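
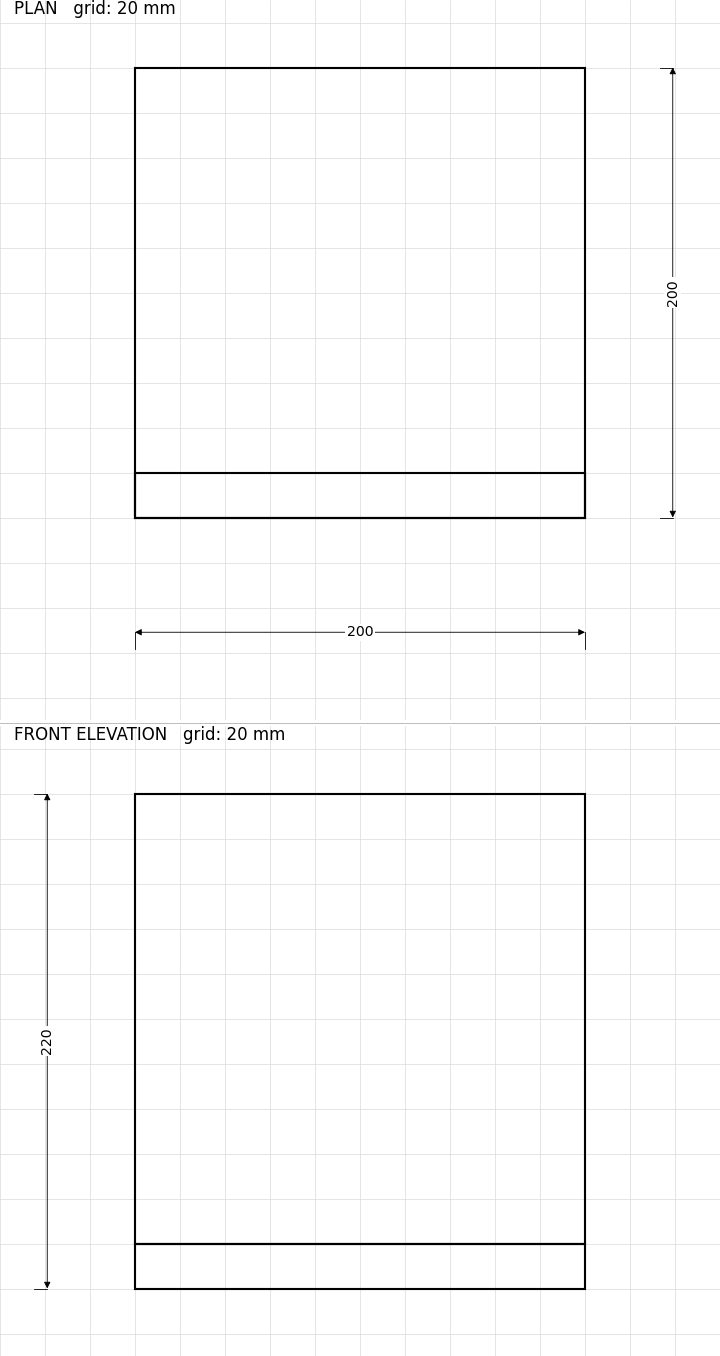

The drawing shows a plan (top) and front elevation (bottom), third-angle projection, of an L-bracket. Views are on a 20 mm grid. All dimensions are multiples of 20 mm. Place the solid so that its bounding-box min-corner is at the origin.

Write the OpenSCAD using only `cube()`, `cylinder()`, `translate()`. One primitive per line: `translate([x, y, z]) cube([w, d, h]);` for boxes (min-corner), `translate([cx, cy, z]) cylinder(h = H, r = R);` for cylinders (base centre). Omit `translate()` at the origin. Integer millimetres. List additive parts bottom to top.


cube([200, 200, 20]);
translate([0, 0, 20]) cube([200, 20, 200]);


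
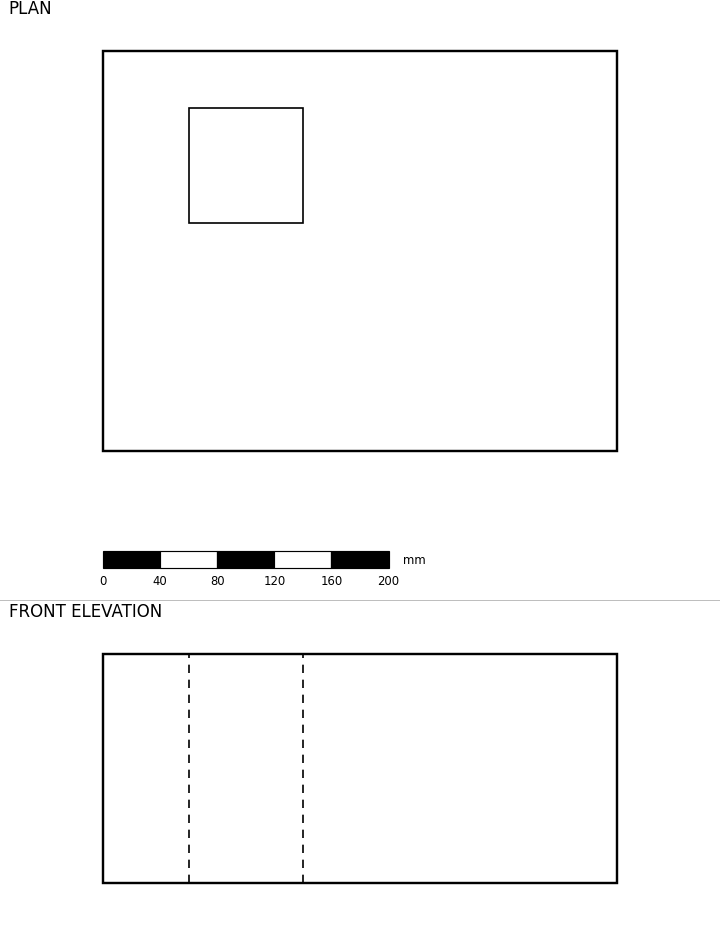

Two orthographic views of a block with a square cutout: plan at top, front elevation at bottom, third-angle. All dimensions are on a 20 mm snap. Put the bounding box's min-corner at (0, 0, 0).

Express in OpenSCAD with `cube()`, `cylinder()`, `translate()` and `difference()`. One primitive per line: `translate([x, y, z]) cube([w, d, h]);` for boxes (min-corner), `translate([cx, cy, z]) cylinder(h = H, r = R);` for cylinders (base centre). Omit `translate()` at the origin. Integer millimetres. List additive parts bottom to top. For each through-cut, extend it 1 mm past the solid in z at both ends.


difference() {
  cube([360, 280, 160]);
  translate([60, 160, -1]) cube([80, 80, 162]);
}


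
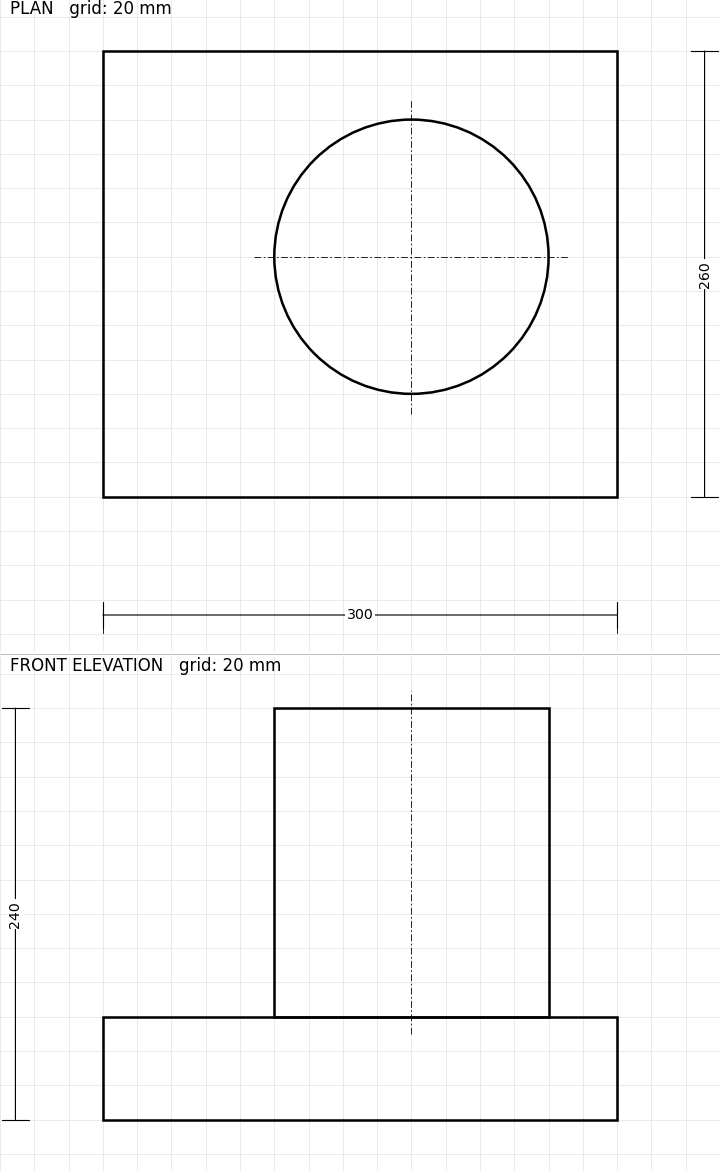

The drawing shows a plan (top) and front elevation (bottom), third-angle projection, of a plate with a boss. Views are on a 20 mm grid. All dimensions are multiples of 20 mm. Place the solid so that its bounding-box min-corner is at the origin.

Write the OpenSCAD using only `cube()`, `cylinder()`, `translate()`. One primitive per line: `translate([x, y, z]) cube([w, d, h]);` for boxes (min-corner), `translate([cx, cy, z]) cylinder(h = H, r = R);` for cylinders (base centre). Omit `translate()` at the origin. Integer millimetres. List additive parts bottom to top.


cube([300, 260, 60]);
translate([180, 140, 60]) cylinder(h = 180, r = 80);


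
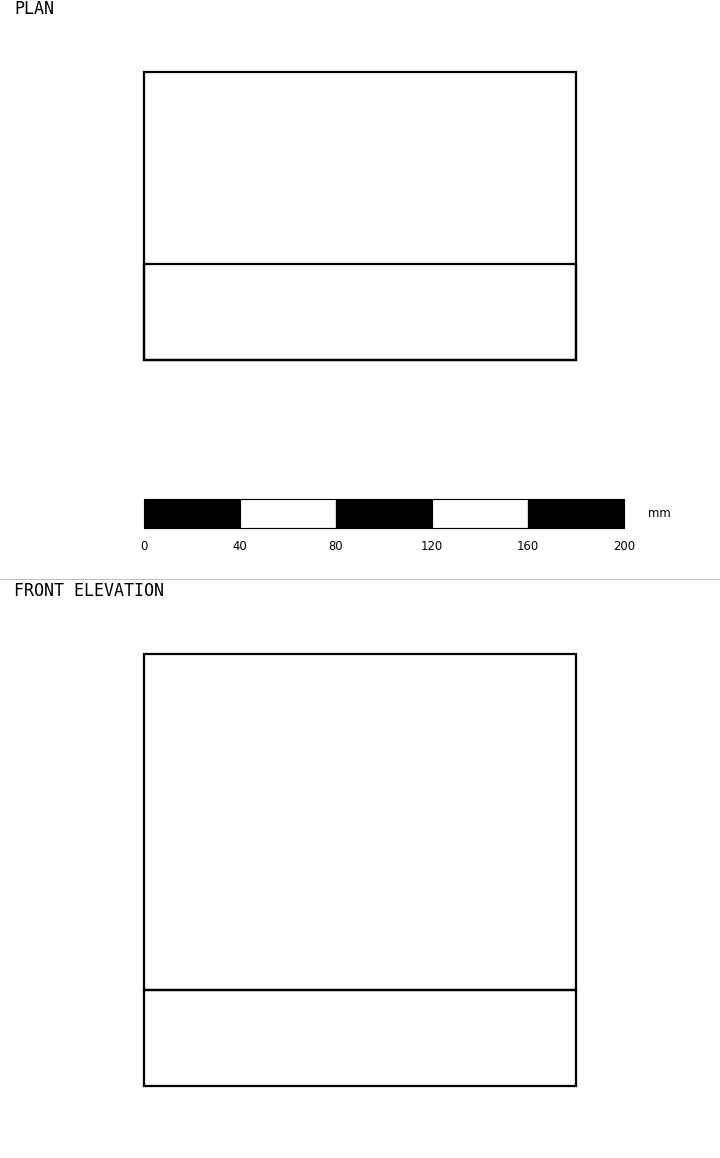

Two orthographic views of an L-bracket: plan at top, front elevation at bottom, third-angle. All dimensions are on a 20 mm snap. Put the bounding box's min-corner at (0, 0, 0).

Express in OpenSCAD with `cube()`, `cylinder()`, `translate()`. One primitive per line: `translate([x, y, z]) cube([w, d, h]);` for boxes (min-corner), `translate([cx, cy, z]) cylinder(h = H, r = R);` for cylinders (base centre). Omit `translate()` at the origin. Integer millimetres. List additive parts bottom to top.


cube([180, 120, 40]);
translate([0, 0, 40]) cube([180, 40, 140]);


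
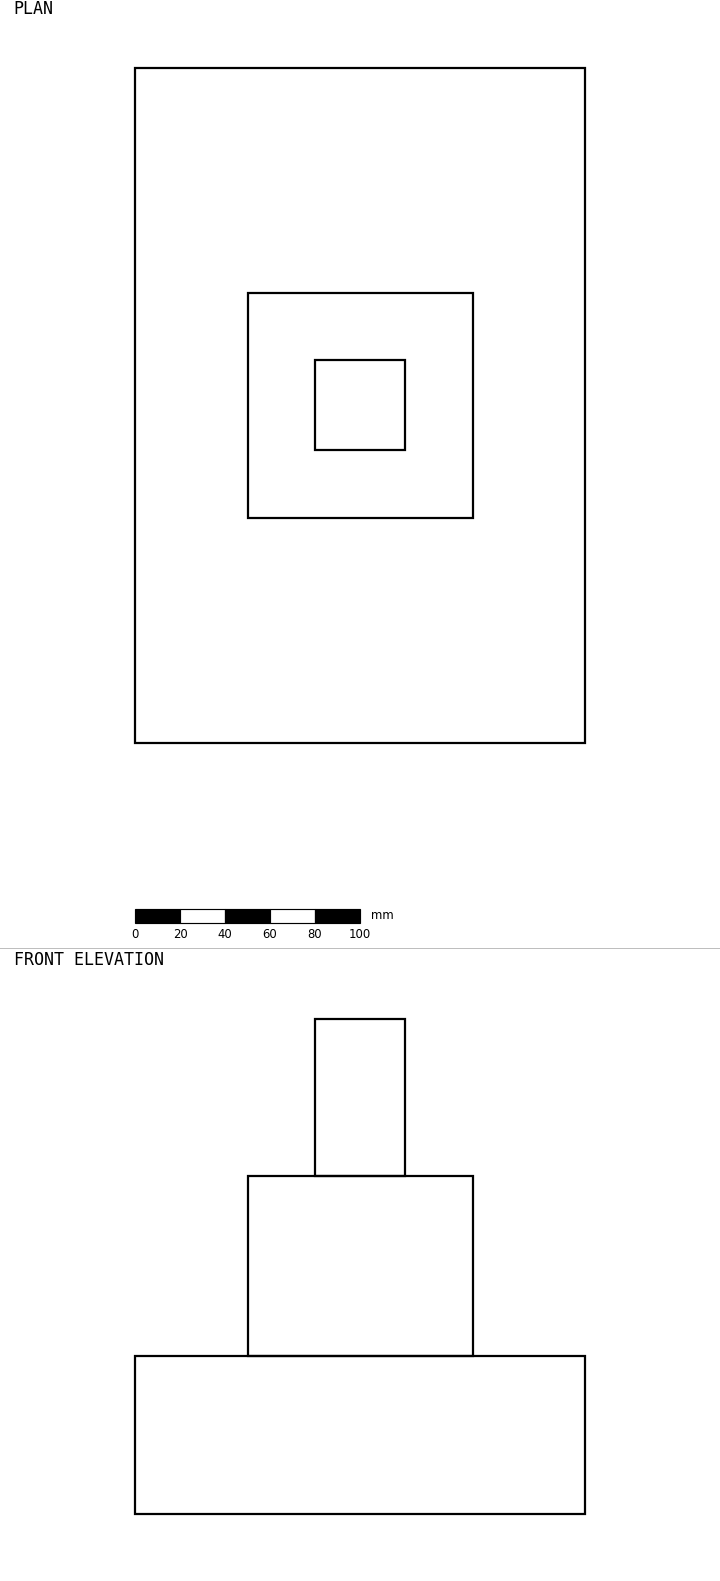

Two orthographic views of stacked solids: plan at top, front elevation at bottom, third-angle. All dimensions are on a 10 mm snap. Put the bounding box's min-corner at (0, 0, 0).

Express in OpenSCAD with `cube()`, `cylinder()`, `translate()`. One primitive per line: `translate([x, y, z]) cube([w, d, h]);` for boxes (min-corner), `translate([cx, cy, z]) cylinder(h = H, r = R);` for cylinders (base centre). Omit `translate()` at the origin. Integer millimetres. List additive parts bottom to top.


cube([200, 300, 70]);
translate([50, 100, 70]) cube([100, 100, 80]);
translate([80, 130, 150]) cube([40, 40, 70]);


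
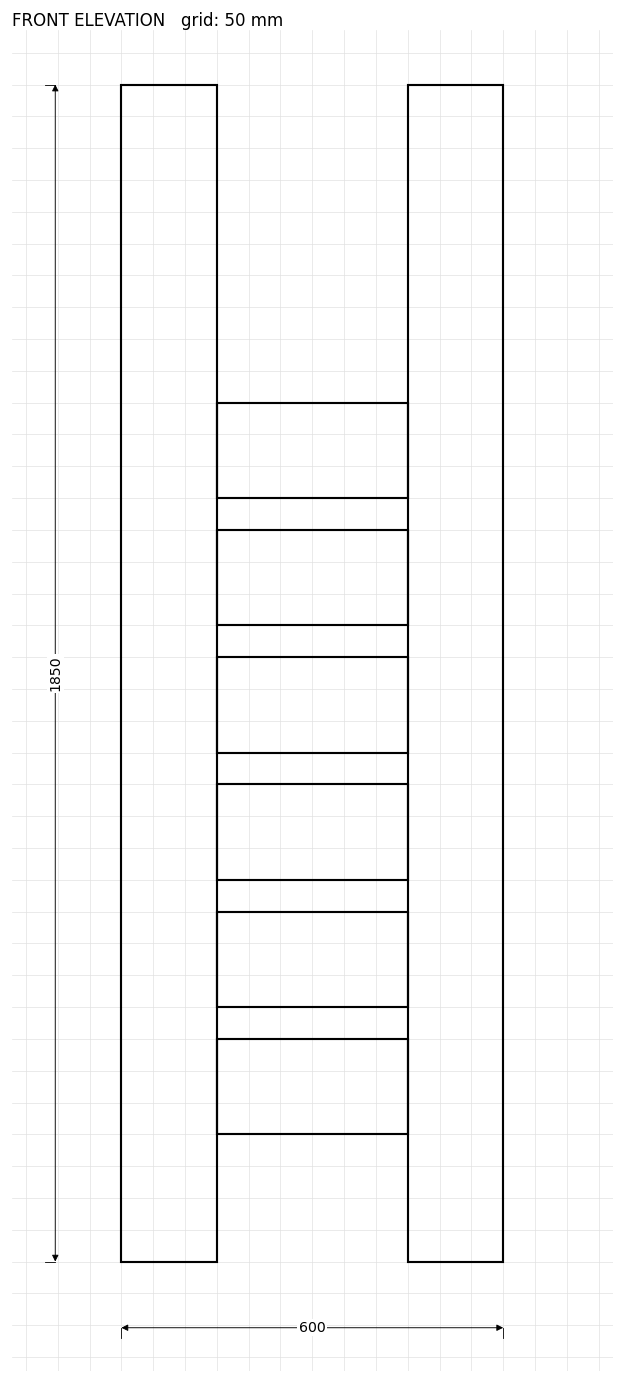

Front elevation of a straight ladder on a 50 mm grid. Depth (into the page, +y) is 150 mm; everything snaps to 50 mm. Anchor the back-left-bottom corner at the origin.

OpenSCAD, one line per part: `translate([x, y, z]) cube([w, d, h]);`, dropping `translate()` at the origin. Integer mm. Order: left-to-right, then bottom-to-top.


cube([150, 150, 1850]);
translate([150, 0, 200]) cube([300, 150, 150]);
translate([150, 0, 400]) cube([300, 150, 150]);
translate([150, 0, 600]) cube([300, 150, 150]);
translate([150, 0, 800]) cube([300, 150, 150]);
translate([150, 0, 1000]) cube([300, 150, 150]);
translate([150, 0, 1200]) cube([300, 150, 150]);
translate([450, 0, 0]) cube([150, 150, 1850]);


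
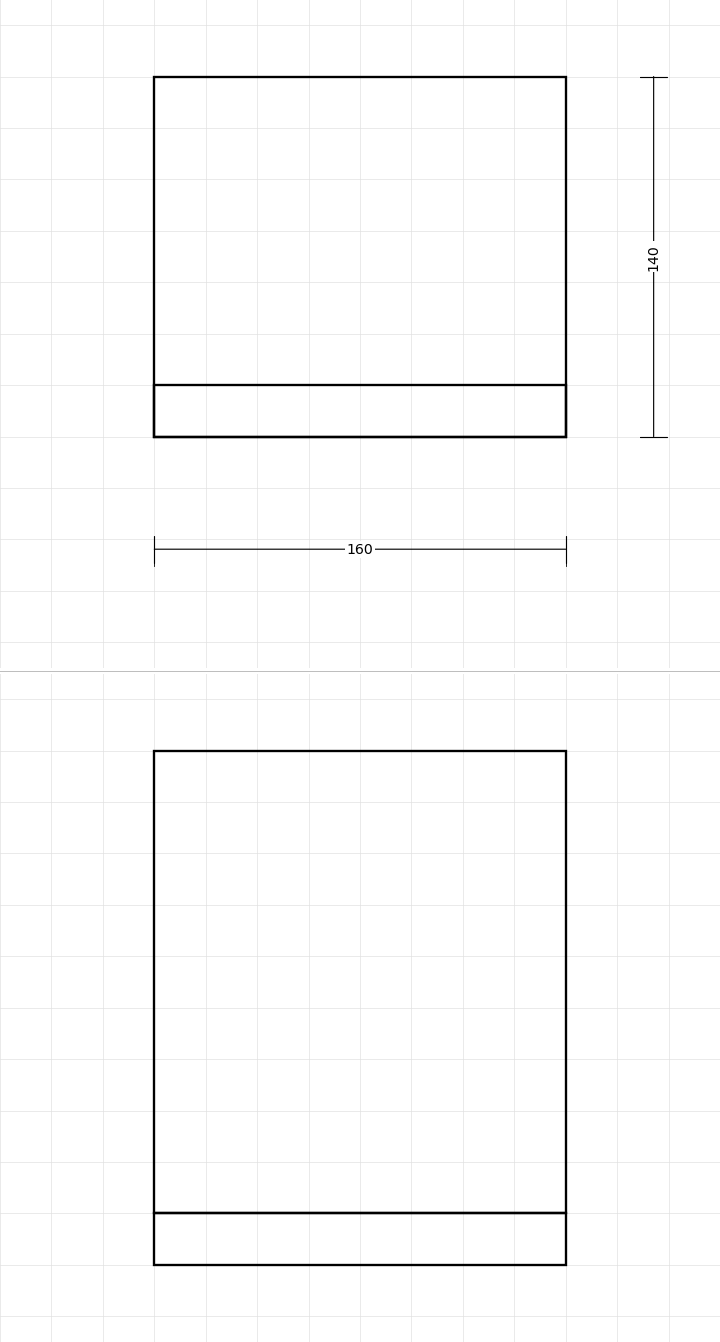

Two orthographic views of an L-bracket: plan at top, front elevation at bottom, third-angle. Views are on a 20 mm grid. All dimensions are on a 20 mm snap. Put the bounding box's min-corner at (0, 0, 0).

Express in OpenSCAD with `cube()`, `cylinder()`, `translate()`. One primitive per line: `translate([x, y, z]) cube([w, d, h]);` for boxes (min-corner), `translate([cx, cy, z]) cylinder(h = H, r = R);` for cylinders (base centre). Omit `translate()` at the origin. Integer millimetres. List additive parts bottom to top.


cube([160, 140, 20]);
translate([0, 0, 20]) cube([160, 20, 180]);


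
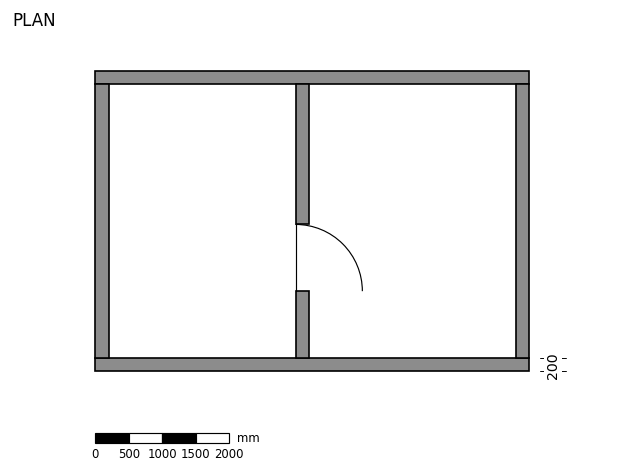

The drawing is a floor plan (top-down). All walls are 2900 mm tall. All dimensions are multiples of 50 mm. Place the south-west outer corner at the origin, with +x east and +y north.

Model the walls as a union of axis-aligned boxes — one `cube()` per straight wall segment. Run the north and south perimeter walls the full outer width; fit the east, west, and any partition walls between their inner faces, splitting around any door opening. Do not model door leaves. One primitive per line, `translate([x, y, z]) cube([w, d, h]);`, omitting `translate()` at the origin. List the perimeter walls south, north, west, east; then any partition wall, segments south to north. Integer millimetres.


cube([6500, 200, 2900]);
translate([0, 4300, 0]) cube([6500, 200, 2900]);
translate([0, 200, 0]) cube([200, 4100, 2900]);
translate([6300, 200, 0]) cube([200, 4100, 2900]);
translate([3000, 200, 0]) cube([200, 1000, 2900]);
translate([3000, 2200, 0]) cube([200, 2100, 2900]);


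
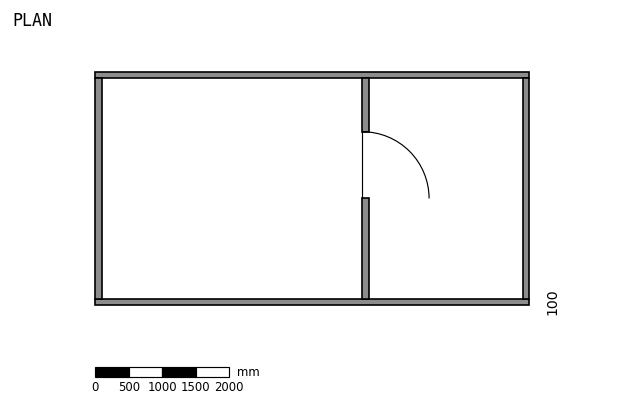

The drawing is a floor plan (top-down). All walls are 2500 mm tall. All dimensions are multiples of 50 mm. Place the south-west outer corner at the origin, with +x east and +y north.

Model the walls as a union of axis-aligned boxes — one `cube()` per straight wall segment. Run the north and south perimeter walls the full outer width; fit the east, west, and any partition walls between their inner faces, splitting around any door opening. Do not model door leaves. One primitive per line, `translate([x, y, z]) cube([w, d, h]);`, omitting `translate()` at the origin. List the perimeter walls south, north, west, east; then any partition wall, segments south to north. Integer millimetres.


cube([6500, 100, 2500]);
translate([0, 3400, 0]) cube([6500, 100, 2500]);
translate([0, 100, 0]) cube([100, 3300, 2500]);
translate([6400, 100, 0]) cube([100, 3300, 2500]);
translate([4000, 100, 0]) cube([100, 1500, 2500]);
translate([4000, 2600, 0]) cube([100, 800, 2500]);


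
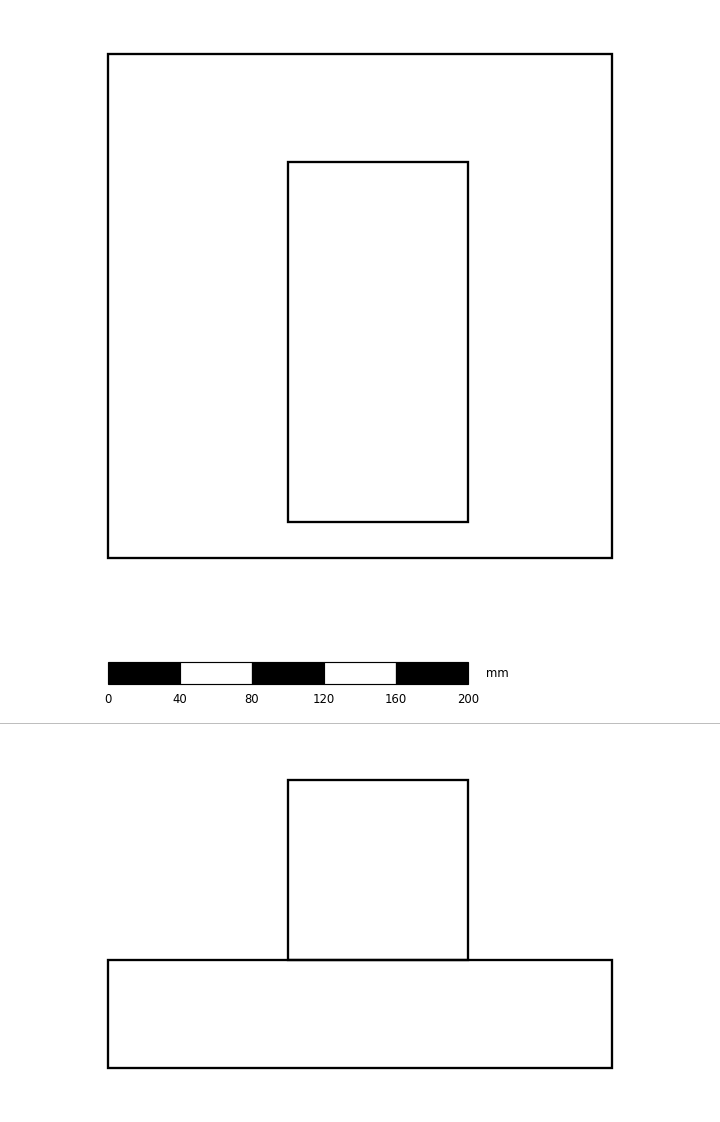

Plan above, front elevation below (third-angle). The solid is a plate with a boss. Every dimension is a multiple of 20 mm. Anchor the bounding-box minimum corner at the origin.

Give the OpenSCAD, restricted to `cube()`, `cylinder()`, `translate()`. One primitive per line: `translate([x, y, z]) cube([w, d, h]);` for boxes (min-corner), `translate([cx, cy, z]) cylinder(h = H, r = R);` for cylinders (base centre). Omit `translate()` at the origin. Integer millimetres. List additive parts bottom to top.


cube([280, 280, 60]);
translate([100, 20, 60]) cube([100, 200, 100]);


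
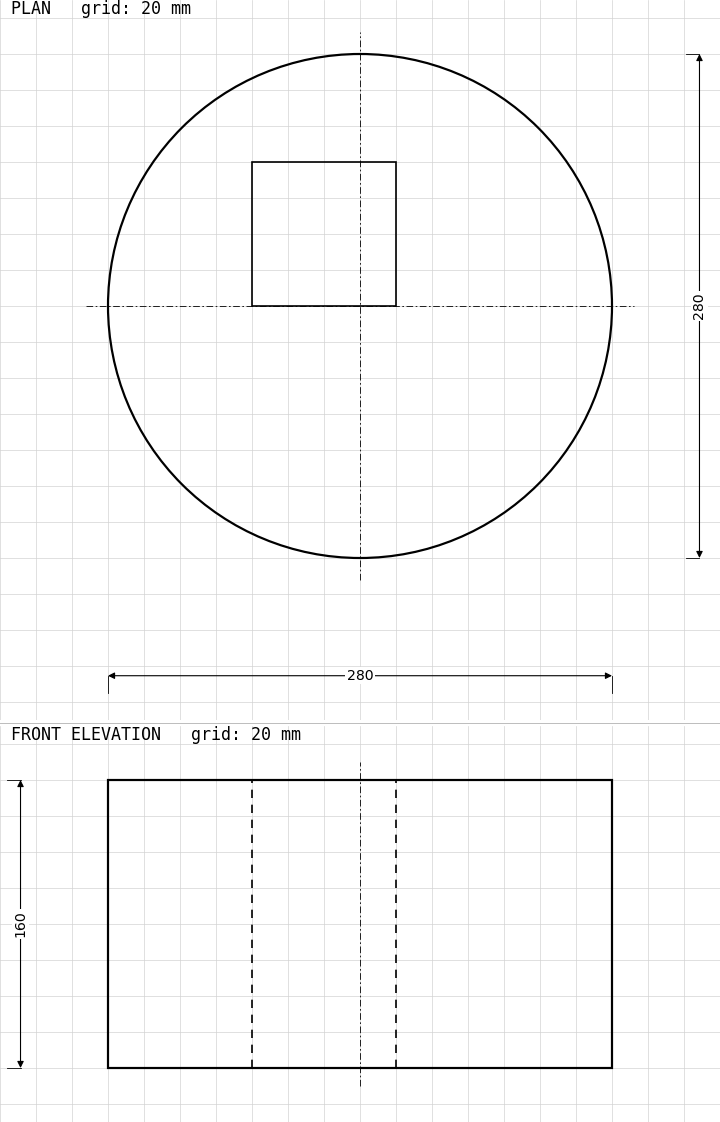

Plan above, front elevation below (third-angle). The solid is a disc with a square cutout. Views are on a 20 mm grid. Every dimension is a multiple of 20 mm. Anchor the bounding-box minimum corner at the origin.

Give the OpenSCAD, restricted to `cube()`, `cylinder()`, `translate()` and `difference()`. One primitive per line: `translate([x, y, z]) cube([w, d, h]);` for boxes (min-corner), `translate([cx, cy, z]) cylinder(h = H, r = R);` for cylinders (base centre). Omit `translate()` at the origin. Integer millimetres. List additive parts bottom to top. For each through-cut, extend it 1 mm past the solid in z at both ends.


difference() {
  translate([140, 140, 0]) cylinder(h = 160, r = 140);
  translate([80, 140, -1]) cube([80, 80, 162]);
}


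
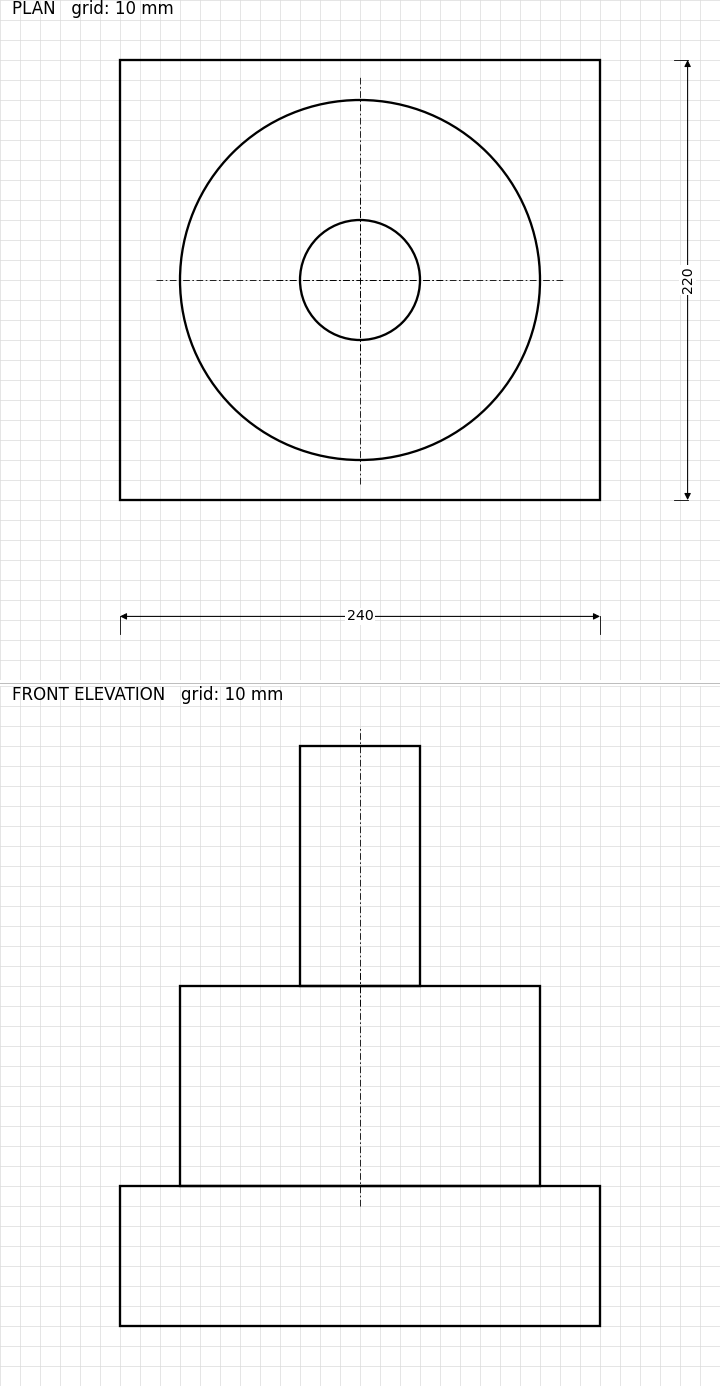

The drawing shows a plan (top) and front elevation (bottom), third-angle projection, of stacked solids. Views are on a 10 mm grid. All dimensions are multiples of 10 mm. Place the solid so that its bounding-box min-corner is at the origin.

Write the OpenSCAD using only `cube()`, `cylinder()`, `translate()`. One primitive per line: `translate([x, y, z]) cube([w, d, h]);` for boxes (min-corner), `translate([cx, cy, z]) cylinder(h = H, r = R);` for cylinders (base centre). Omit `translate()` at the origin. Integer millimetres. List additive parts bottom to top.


cube([240, 220, 70]);
translate([120, 110, 70]) cylinder(h = 100, r = 90);
translate([120, 110, 170]) cylinder(h = 120, r = 30);


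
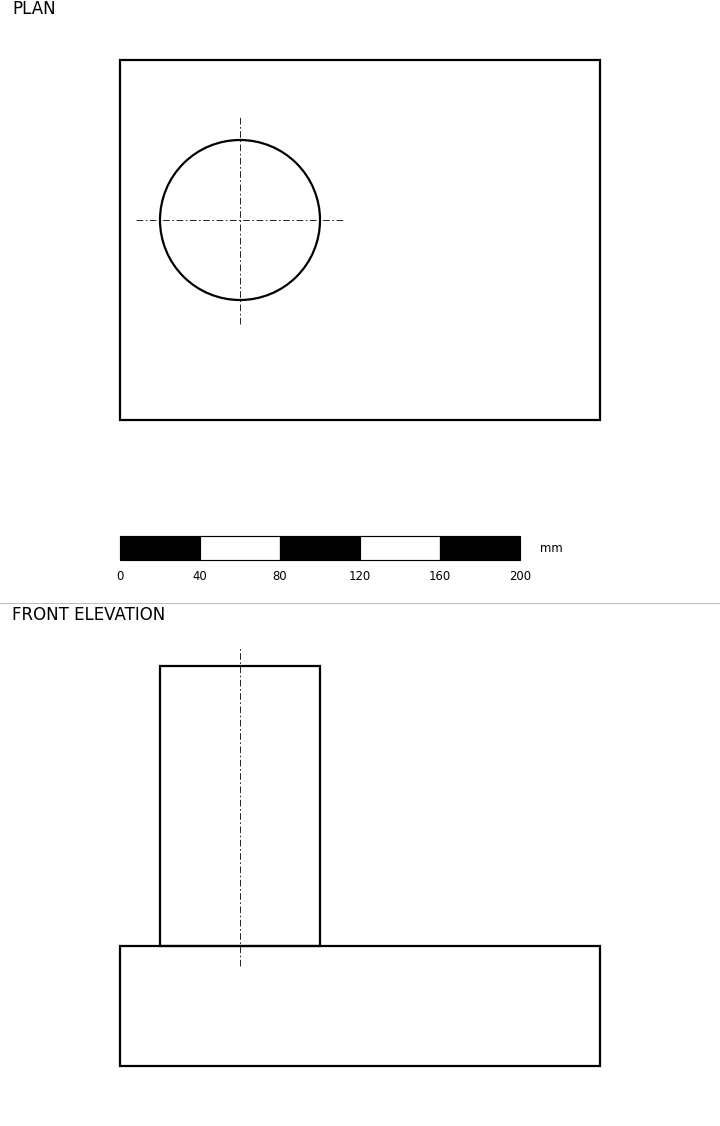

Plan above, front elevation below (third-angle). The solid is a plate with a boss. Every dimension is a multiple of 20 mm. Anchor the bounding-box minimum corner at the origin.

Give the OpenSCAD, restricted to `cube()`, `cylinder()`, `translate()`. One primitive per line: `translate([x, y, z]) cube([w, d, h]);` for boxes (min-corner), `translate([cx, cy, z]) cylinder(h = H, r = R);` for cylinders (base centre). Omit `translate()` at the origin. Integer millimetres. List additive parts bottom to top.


cube([240, 180, 60]);
translate([60, 100, 60]) cylinder(h = 140, r = 40);


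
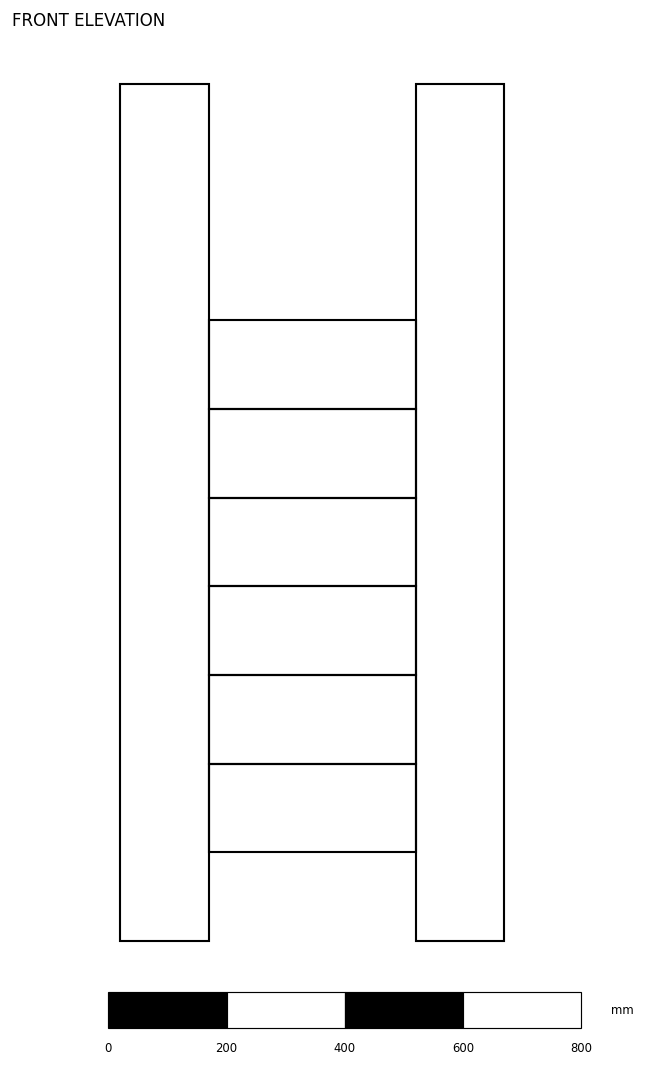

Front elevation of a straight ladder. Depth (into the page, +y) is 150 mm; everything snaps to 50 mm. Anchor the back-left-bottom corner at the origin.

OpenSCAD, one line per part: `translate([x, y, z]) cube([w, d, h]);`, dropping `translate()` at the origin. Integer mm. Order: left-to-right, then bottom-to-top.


cube([150, 150, 1450]);
translate([150, 0, 150]) cube([350, 150, 150]);
translate([150, 0, 300]) cube([350, 150, 150]);
translate([150, 0, 450]) cube([350, 150, 150]);
translate([150, 0, 600]) cube([350, 150, 150]);
translate([150, 0, 750]) cube([350, 150, 150]);
translate([150, 0, 900]) cube([350, 150, 150]);
translate([500, 0, 0]) cube([150, 150, 1450]);


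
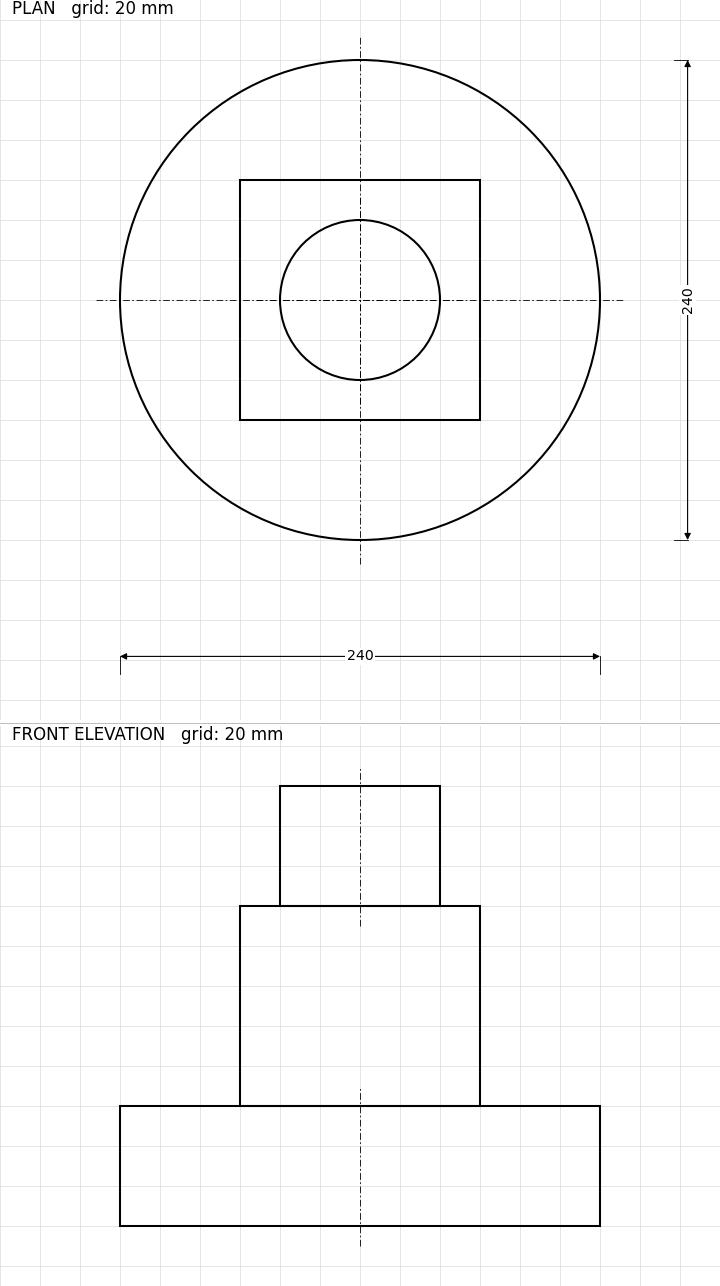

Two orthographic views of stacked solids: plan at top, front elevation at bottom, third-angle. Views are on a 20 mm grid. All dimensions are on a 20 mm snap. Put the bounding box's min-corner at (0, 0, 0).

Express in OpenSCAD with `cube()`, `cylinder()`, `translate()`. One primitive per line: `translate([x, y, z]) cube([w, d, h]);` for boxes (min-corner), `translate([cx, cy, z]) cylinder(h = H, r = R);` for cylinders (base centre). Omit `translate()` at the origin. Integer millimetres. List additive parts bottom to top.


translate([120, 120, 0]) cylinder(h = 60, r = 120);
translate([60, 60, 60]) cube([120, 120, 100]);
translate([120, 120, 160]) cylinder(h = 60, r = 40);


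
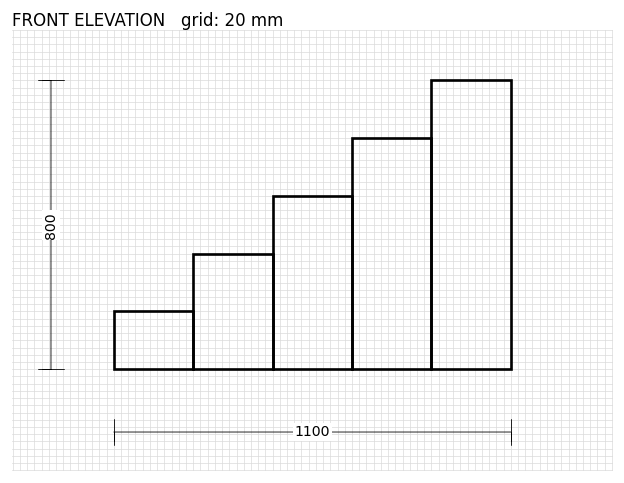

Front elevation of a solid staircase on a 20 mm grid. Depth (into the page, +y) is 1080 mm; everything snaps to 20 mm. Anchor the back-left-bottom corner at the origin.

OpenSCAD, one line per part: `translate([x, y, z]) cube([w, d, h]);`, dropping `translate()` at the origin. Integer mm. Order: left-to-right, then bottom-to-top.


cube([220, 1080, 160]);
translate([220, 0, 0]) cube([220, 1080, 320]);
translate([440, 0, 0]) cube([220, 1080, 480]);
translate([660, 0, 0]) cube([220, 1080, 640]);
translate([880, 0, 0]) cube([220, 1080, 800]);


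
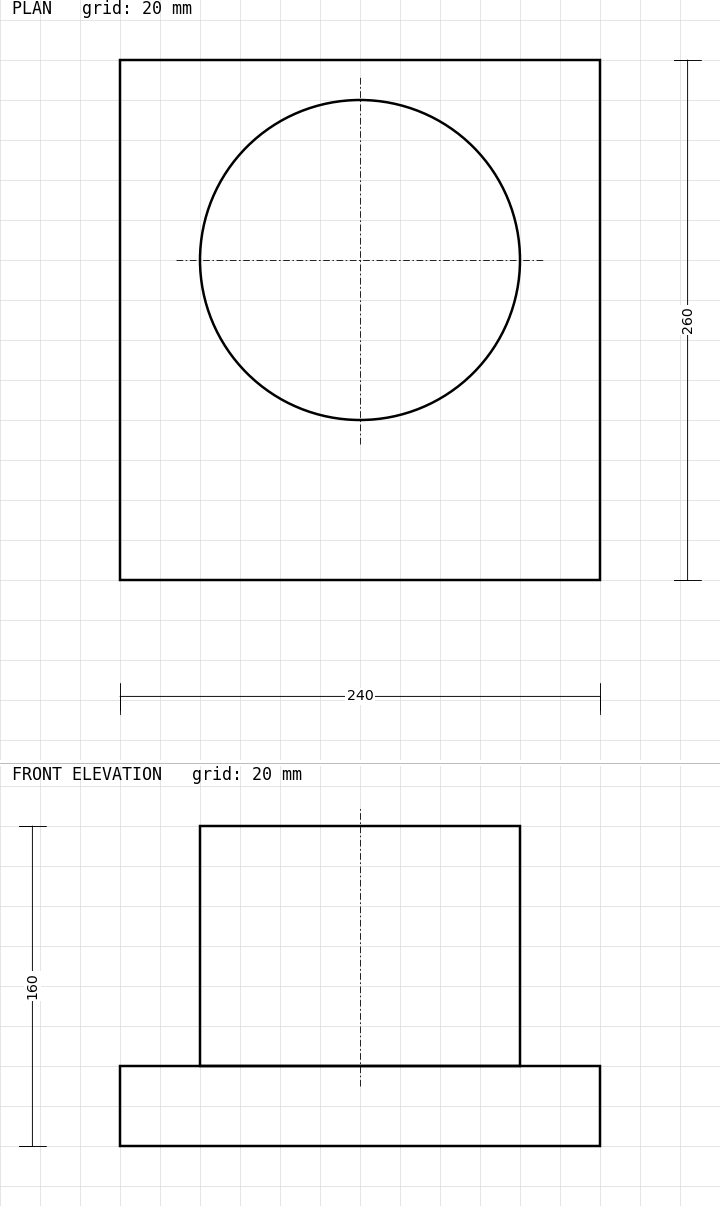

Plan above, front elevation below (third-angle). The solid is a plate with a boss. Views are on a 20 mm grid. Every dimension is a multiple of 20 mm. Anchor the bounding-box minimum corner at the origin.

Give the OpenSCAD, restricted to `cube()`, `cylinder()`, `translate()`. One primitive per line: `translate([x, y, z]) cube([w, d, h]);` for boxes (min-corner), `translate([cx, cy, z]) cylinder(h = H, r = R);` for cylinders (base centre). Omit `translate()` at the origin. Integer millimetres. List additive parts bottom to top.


cube([240, 260, 40]);
translate([120, 160, 40]) cylinder(h = 120, r = 80);


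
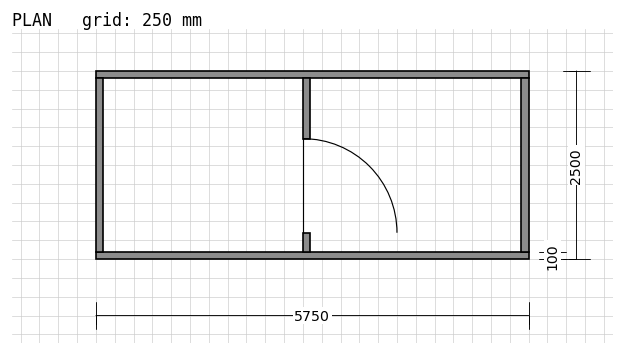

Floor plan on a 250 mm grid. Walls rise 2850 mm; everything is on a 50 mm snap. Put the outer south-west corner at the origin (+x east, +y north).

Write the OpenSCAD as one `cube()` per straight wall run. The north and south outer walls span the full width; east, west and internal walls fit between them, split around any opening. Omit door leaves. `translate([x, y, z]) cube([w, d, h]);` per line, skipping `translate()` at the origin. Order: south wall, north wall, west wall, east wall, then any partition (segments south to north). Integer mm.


cube([5750, 100, 2850]);
translate([0, 2400, 0]) cube([5750, 100, 2850]);
translate([0, 100, 0]) cube([100, 2300, 2850]);
translate([5650, 100, 0]) cube([100, 2300, 2850]);
translate([2750, 100, 0]) cube([100, 250, 2850]);
translate([2750, 1600, 0]) cube([100, 800, 2850]);


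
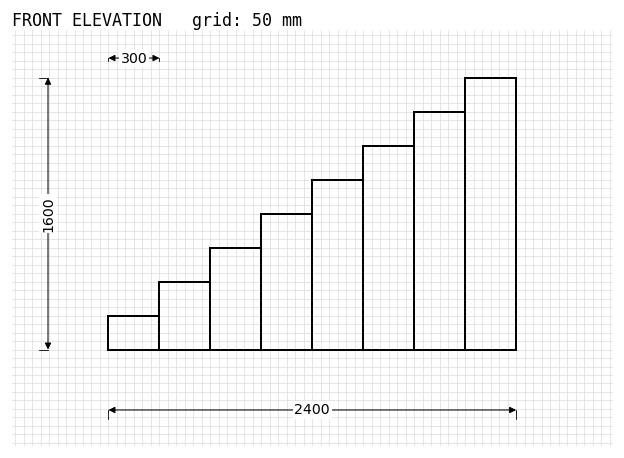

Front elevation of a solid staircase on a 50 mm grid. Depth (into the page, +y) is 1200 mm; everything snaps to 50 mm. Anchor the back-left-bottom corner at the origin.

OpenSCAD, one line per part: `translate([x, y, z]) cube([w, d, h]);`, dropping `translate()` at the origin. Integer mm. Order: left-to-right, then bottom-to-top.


cube([300, 1200, 200]);
translate([300, 0, 0]) cube([300, 1200, 400]);
translate([600, 0, 0]) cube([300, 1200, 600]);
translate([900, 0, 0]) cube([300, 1200, 800]);
translate([1200, 0, 0]) cube([300, 1200, 1000]);
translate([1500, 0, 0]) cube([300, 1200, 1200]);
translate([1800, 0, 0]) cube([300, 1200, 1400]);
translate([2100, 0, 0]) cube([300, 1200, 1600]);


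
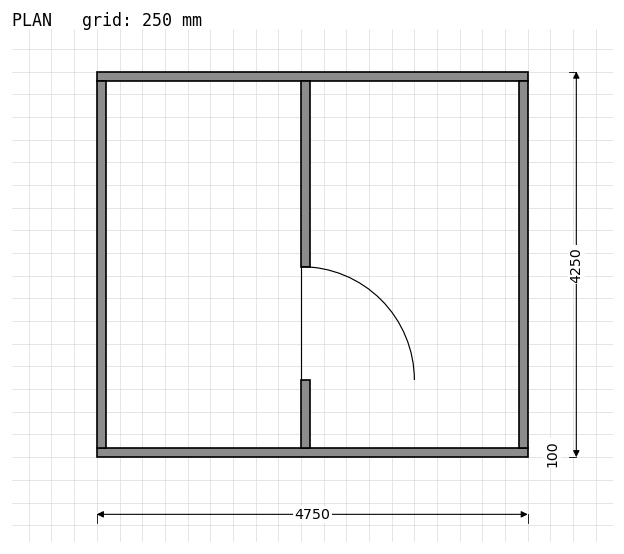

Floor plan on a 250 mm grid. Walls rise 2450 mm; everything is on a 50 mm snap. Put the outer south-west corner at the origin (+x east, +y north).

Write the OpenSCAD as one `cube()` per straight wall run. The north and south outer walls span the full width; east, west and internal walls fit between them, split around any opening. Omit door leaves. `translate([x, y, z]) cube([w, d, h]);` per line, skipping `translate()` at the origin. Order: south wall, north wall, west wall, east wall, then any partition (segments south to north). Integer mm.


cube([4750, 100, 2450]);
translate([0, 4150, 0]) cube([4750, 100, 2450]);
translate([0, 100, 0]) cube([100, 4050, 2450]);
translate([4650, 100, 0]) cube([100, 4050, 2450]);
translate([2250, 100, 0]) cube([100, 750, 2450]);
translate([2250, 2100, 0]) cube([100, 2050, 2450]);


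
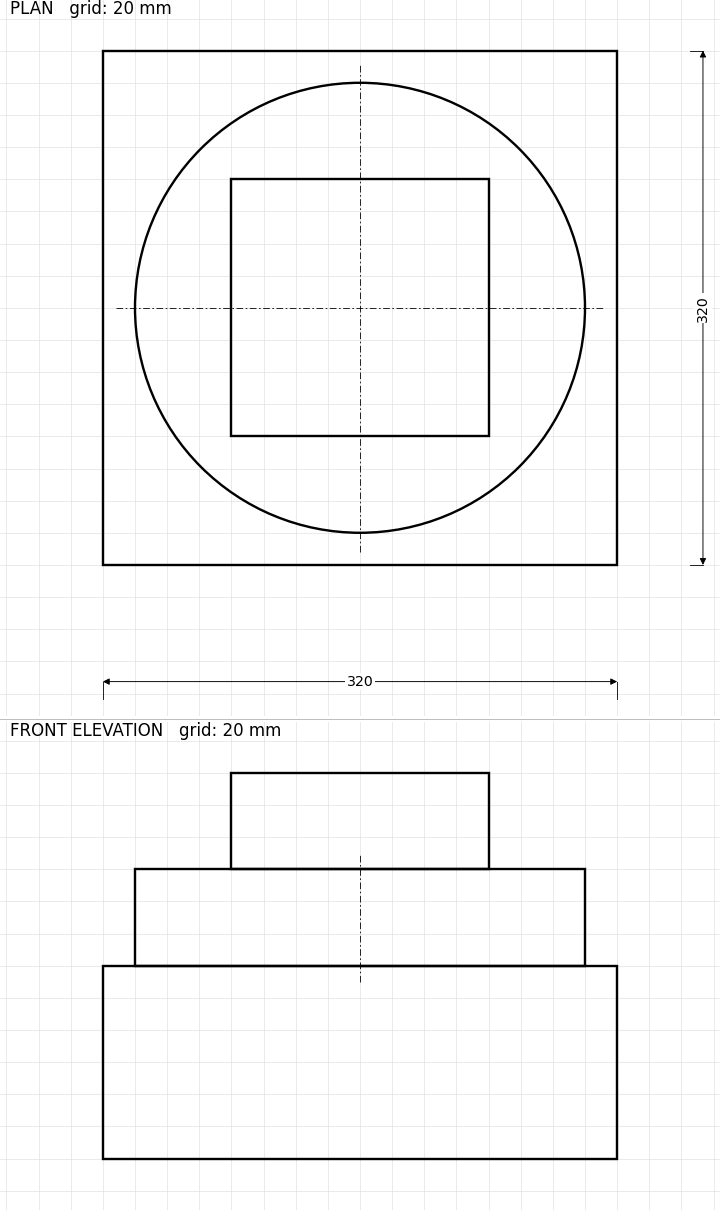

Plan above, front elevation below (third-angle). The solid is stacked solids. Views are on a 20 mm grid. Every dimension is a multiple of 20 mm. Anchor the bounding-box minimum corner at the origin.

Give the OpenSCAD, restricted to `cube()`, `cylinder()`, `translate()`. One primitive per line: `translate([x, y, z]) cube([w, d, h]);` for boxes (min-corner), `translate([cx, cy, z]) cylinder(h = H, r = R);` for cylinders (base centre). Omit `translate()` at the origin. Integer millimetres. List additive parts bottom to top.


cube([320, 320, 120]);
translate([160, 160, 120]) cylinder(h = 60, r = 140);
translate([80, 80, 180]) cube([160, 160, 60]);


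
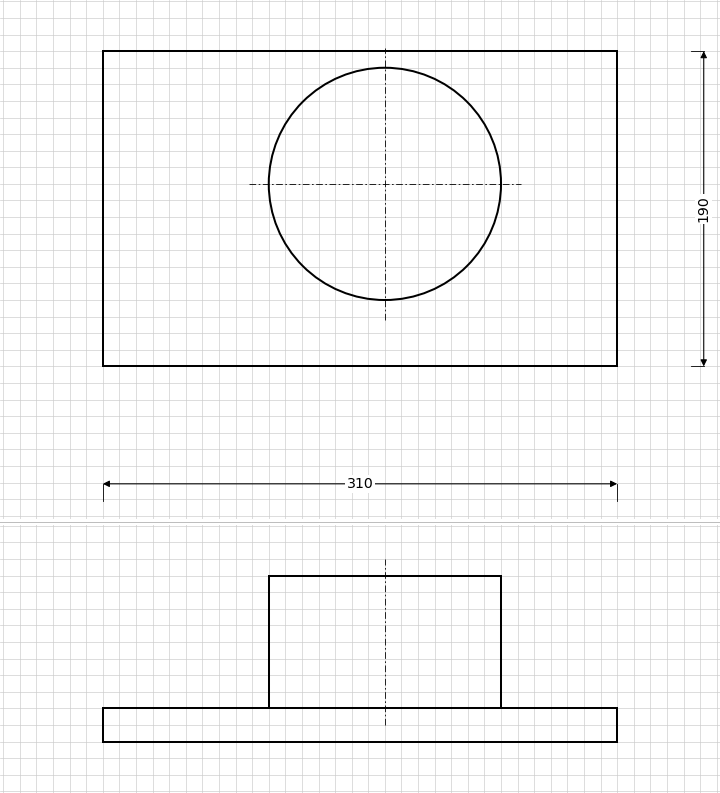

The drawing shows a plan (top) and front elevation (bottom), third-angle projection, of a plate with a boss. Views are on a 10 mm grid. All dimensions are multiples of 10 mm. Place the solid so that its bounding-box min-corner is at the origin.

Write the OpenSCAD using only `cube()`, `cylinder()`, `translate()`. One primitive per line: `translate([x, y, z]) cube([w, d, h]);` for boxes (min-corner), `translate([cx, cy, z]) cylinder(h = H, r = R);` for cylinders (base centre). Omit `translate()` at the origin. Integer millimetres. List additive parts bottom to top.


cube([310, 190, 20]);
translate([170, 110, 20]) cylinder(h = 80, r = 70);


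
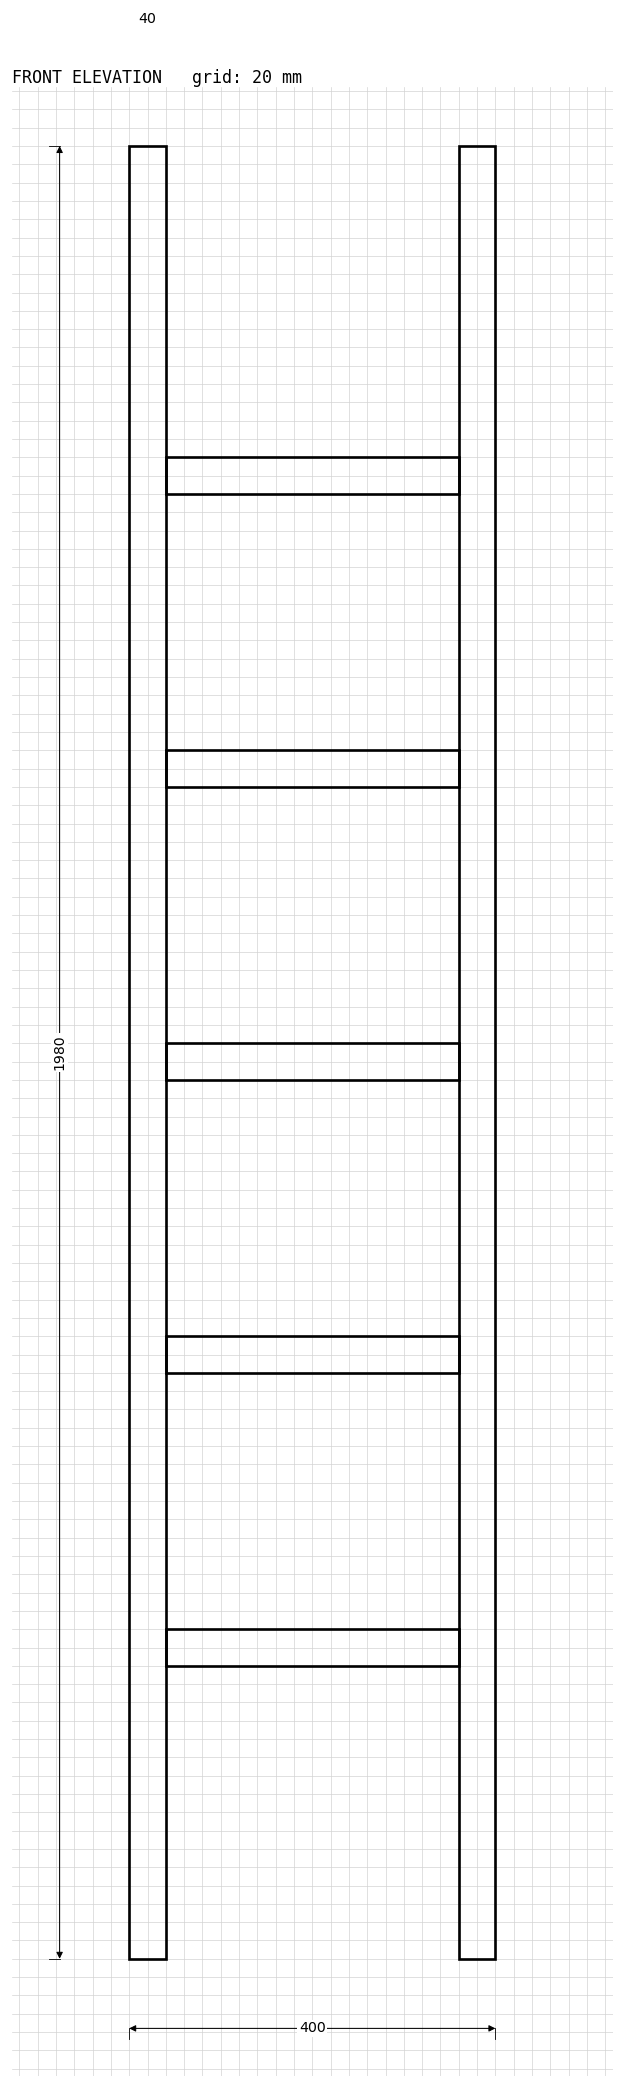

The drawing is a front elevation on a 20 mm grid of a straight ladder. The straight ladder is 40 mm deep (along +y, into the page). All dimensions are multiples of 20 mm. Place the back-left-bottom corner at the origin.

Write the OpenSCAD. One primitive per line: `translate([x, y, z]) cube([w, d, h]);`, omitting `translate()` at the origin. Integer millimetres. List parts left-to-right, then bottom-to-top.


cube([40, 40, 1980]);
translate([40, 0, 320]) cube([320, 40, 40]);
translate([40, 0, 640]) cube([320, 40, 40]);
translate([40, 0, 960]) cube([320, 40, 40]);
translate([40, 0, 1280]) cube([320, 40, 40]);
translate([40, 0, 1600]) cube([320, 40, 40]);
translate([360, 0, 0]) cube([40, 40, 1980]);


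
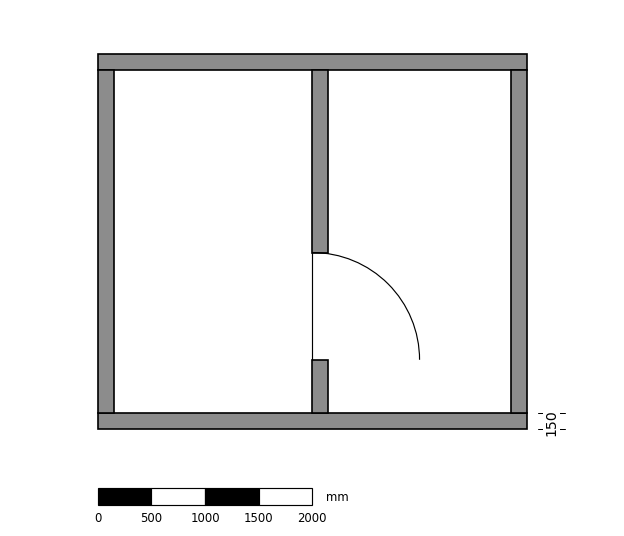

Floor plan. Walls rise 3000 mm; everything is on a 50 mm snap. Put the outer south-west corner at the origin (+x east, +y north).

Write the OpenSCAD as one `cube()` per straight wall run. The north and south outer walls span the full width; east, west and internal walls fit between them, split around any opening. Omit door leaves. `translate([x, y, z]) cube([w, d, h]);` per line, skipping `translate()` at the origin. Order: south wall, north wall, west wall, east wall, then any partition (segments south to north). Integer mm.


cube([4000, 150, 3000]);
translate([0, 3350, 0]) cube([4000, 150, 3000]);
translate([0, 150, 0]) cube([150, 3200, 3000]);
translate([3850, 150, 0]) cube([150, 3200, 3000]);
translate([2000, 150, 0]) cube([150, 500, 3000]);
translate([2000, 1650, 0]) cube([150, 1700, 3000]);


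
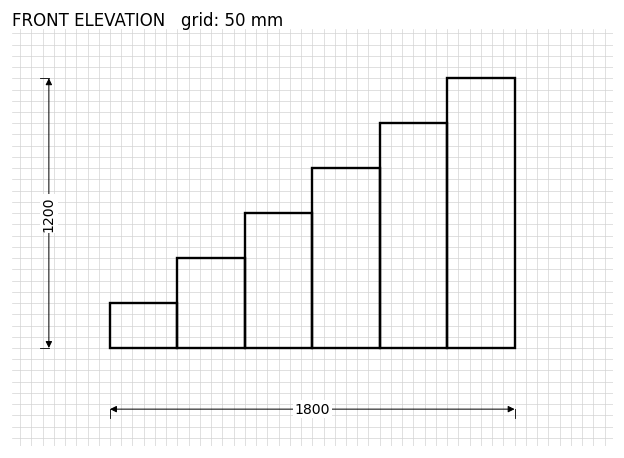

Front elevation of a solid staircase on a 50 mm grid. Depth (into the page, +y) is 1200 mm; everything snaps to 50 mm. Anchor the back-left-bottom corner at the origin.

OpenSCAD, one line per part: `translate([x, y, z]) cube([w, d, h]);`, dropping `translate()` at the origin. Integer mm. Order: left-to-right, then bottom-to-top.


cube([300, 1200, 200]);
translate([300, 0, 0]) cube([300, 1200, 400]);
translate([600, 0, 0]) cube([300, 1200, 600]);
translate([900, 0, 0]) cube([300, 1200, 800]);
translate([1200, 0, 0]) cube([300, 1200, 1000]);
translate([1500, 0, 0]) cube([300, 1200, 1200]);


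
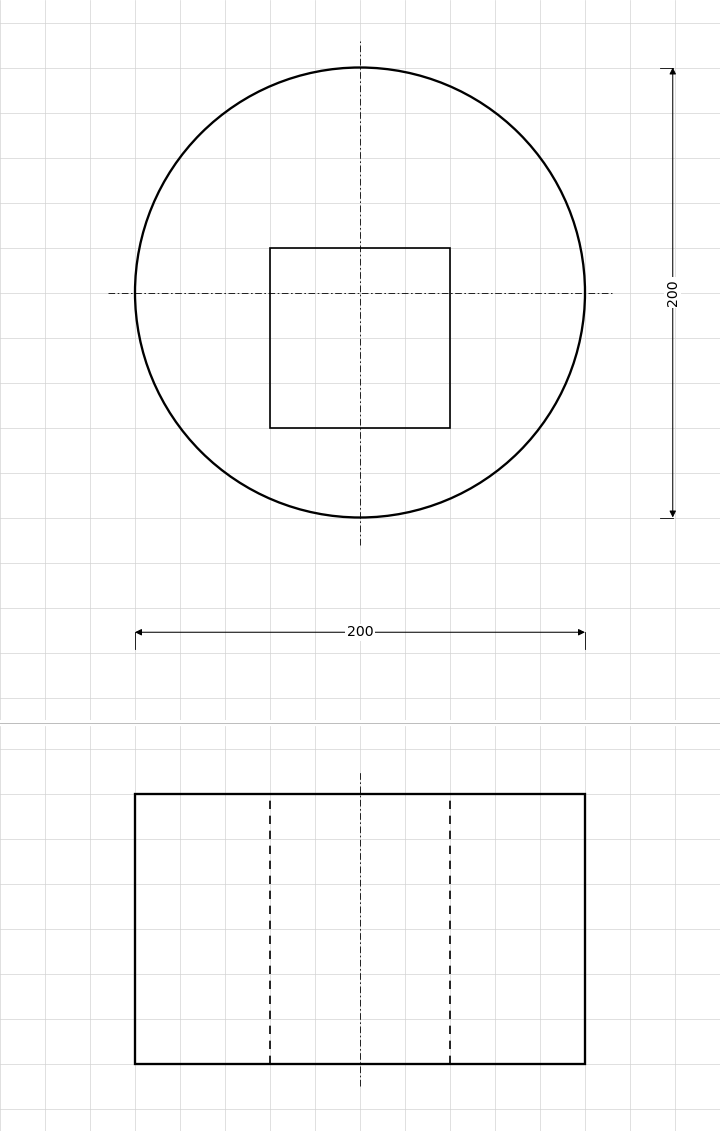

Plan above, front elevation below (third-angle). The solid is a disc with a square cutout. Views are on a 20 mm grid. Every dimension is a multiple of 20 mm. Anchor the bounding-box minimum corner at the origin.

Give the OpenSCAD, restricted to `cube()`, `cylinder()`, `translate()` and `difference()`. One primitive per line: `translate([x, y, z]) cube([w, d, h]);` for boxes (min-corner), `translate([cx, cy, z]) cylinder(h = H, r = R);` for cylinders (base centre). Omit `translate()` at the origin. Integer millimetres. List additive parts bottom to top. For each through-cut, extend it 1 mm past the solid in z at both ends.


difference() {
  translate([100, 100, 0]) cylinder(h = 120, r = 100);
  translate([60, 40, -1]) cube([80, 80, 122]);
}


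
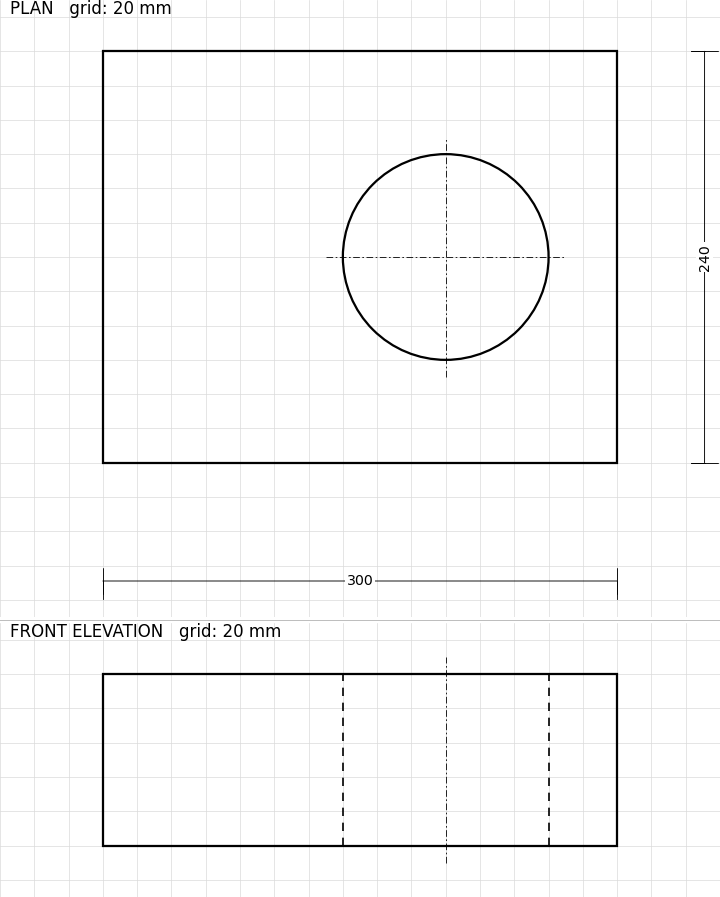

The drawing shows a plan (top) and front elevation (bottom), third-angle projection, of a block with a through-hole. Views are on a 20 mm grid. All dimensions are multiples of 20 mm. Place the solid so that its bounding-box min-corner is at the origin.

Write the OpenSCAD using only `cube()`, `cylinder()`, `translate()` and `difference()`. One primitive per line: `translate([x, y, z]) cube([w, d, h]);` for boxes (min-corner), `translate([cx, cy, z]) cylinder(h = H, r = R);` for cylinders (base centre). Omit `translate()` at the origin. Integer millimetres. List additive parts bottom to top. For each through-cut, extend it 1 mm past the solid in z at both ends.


difference() {
  cube([300, 240, 100]);
  translate([200, 120, -1]) cylinder(h = 102, r = 60);
}


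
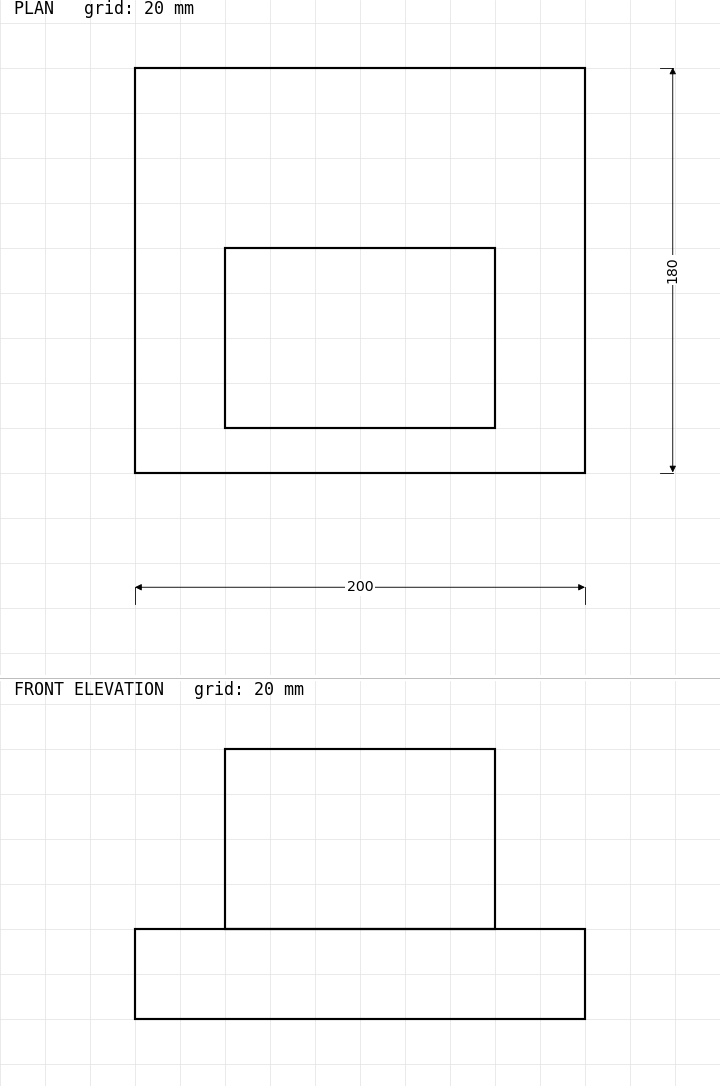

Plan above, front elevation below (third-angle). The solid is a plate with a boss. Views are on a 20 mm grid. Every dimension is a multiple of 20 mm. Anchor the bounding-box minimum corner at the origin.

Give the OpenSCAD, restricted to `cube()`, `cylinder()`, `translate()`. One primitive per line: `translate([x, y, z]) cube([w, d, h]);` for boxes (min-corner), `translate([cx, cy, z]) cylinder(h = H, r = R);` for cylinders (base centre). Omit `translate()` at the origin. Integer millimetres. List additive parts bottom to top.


cube([200, 180, 40]);
translate([40, 20, 40]) cube([120, 80, 80]);


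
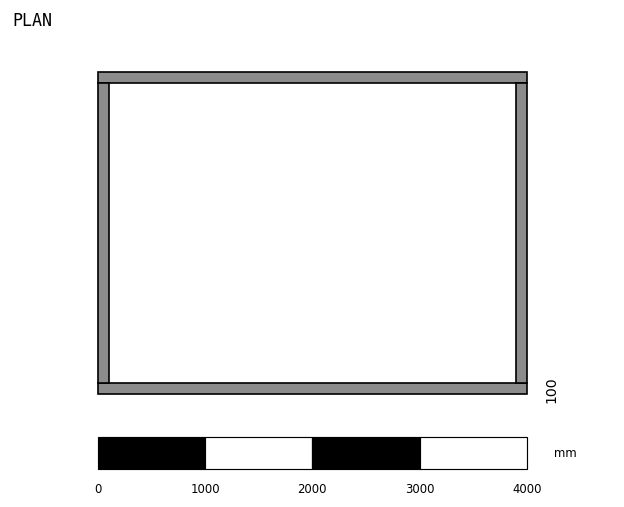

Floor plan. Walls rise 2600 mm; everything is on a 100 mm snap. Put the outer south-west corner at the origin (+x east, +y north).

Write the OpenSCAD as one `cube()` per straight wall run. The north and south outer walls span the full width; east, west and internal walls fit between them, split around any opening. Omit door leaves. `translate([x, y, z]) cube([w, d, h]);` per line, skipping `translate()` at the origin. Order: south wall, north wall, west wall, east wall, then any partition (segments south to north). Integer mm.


cube([4000, 100, 2600]);
translate([0, 2900, 0]) cube([4000, 100, 2600]);
translate([0, 100, 0]) cube([100, 2800, 2600]);
translate([3900, 100, 0]) cube([100, 2800, 2600]);


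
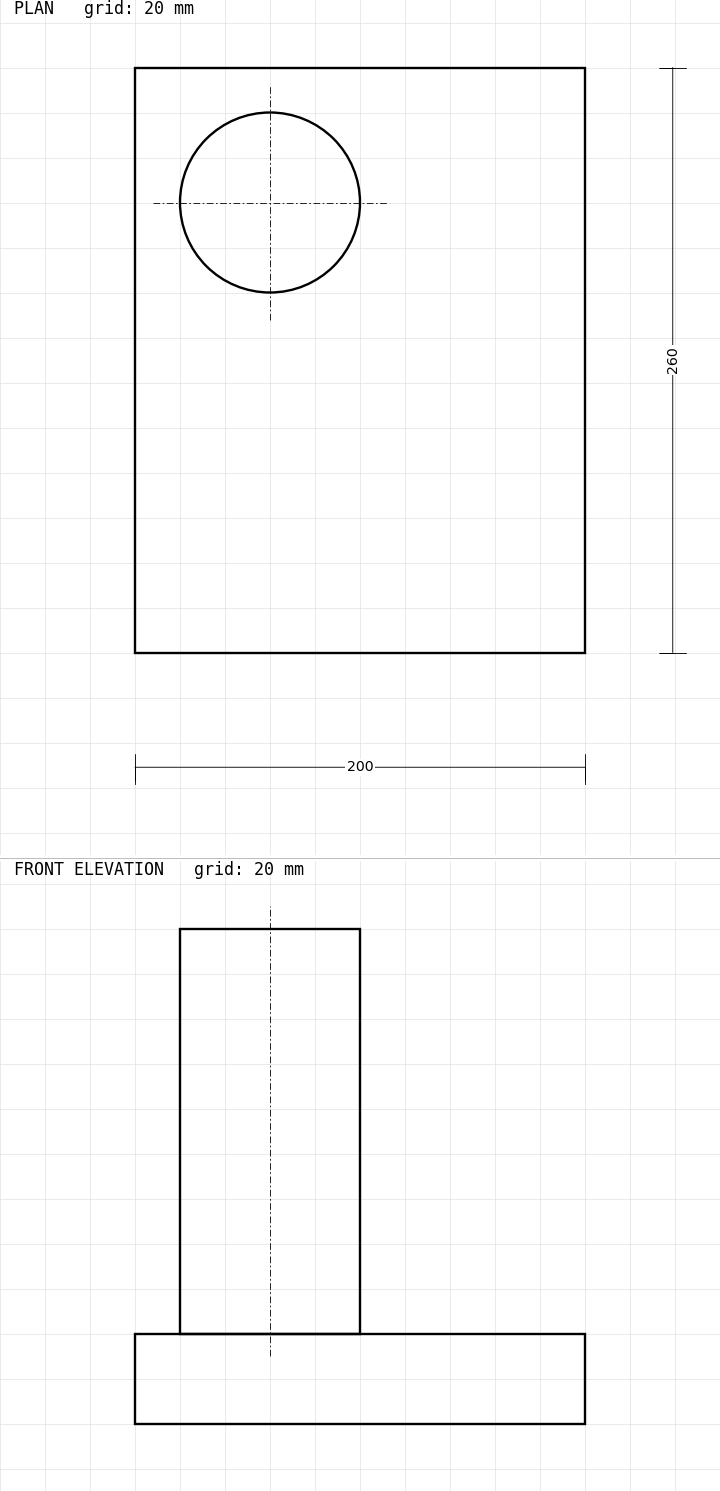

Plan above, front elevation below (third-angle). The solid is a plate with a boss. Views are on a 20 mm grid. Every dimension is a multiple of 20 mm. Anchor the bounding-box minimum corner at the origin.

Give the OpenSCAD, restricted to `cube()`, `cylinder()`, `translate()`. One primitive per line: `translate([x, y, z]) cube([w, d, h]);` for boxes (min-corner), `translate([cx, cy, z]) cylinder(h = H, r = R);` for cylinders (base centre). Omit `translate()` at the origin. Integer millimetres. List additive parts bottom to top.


cube([200, 260, 40]);
translate([60, 200, 40]) cylinder(h = 180, r = 40);


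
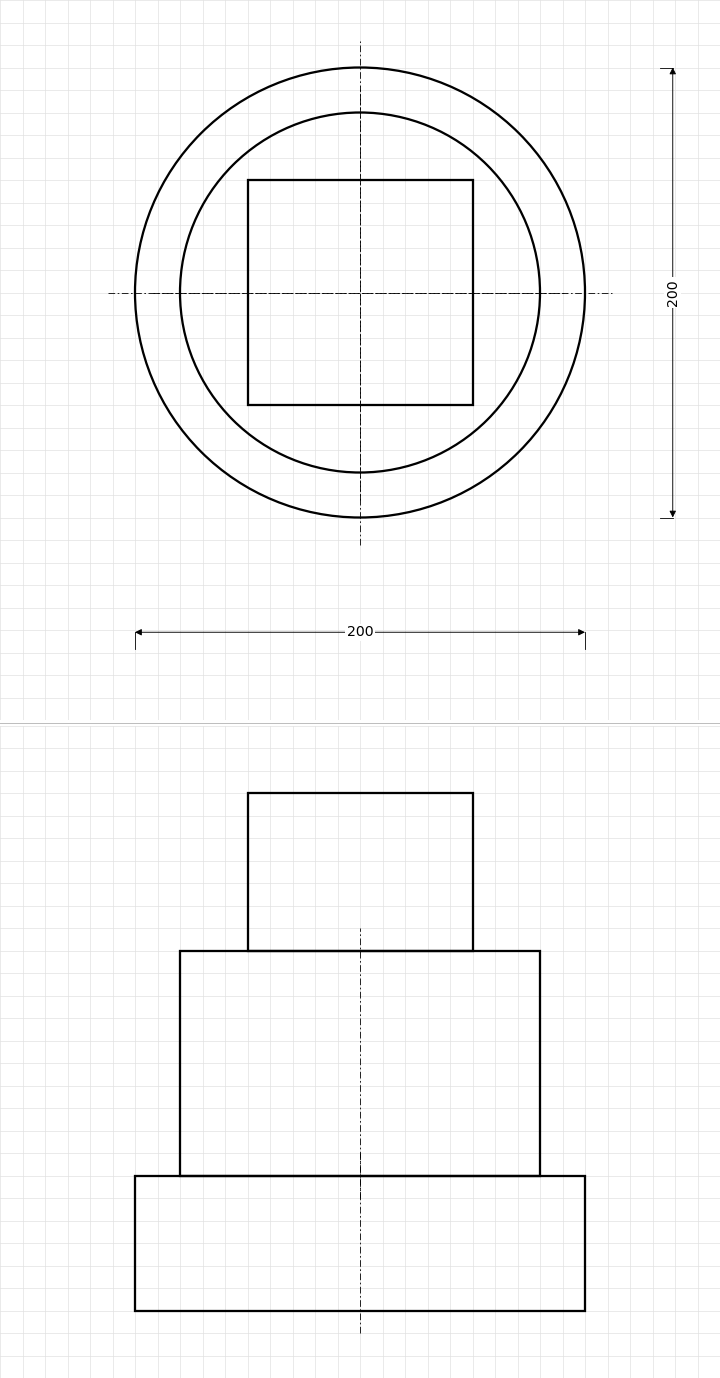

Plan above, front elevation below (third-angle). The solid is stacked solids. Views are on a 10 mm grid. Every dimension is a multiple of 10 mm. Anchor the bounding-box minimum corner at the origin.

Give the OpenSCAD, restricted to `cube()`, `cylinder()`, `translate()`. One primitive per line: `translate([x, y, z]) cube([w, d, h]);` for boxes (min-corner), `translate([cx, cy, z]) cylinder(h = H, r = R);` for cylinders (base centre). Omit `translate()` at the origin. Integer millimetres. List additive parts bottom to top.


translate([100, 100, 0]) cylinder(h = 60, r = 100);
translate([100, 100, 60]) cylinder(h = 100, r = 80);
translate([50, 50, 160]) cube([100, 100, 70]);


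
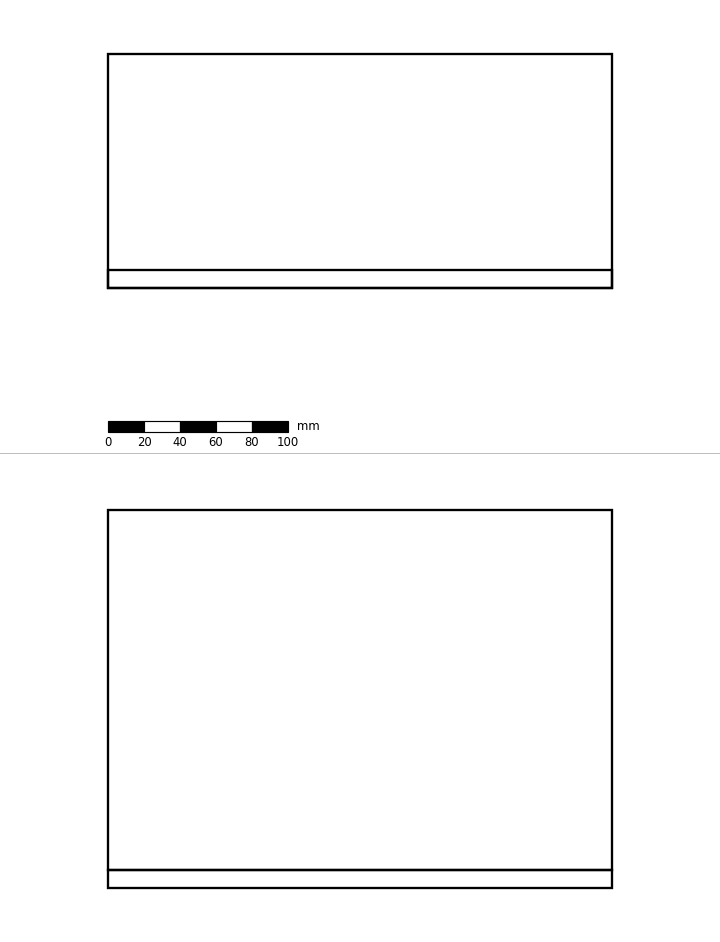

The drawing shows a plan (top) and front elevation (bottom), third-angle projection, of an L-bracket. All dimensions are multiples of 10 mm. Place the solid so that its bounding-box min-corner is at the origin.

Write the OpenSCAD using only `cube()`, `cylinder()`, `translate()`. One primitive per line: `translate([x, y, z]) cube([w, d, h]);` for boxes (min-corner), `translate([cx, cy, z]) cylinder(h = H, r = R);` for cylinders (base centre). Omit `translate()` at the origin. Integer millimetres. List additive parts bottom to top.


cube([280, 130, 10]);
translate([0, 0, 10]) cube([280, 10, 200]);


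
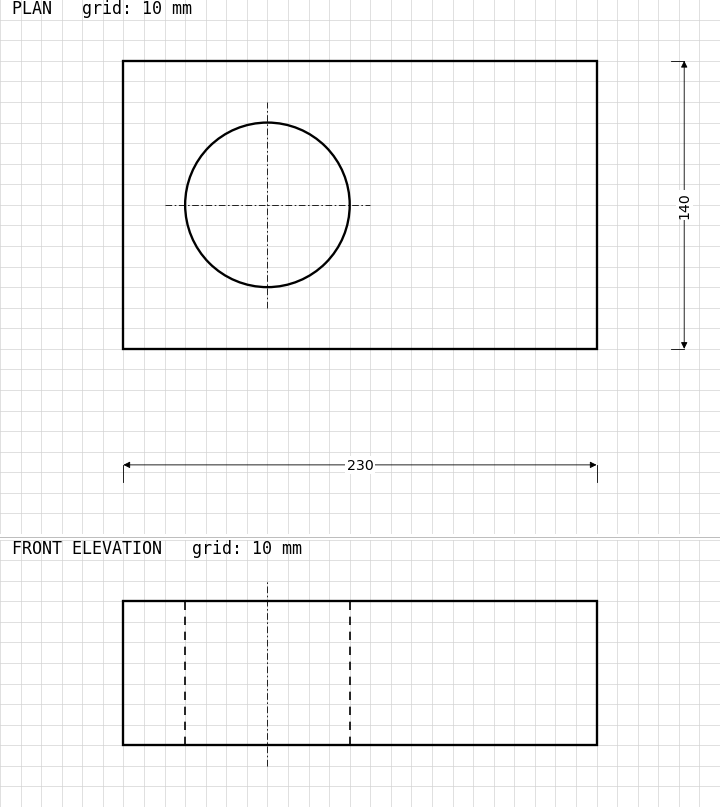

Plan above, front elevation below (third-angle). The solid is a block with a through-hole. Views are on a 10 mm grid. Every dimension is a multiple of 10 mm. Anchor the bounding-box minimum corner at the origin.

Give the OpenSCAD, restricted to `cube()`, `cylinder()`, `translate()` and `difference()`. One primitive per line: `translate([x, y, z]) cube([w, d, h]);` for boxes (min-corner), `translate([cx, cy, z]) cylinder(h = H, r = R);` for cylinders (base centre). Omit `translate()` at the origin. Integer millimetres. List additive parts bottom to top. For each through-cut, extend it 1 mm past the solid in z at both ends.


difference() {
  cube([230, 140, 70]);
  translate([70, 70, -1]) cylinder(h = 72, r = 40);
}
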